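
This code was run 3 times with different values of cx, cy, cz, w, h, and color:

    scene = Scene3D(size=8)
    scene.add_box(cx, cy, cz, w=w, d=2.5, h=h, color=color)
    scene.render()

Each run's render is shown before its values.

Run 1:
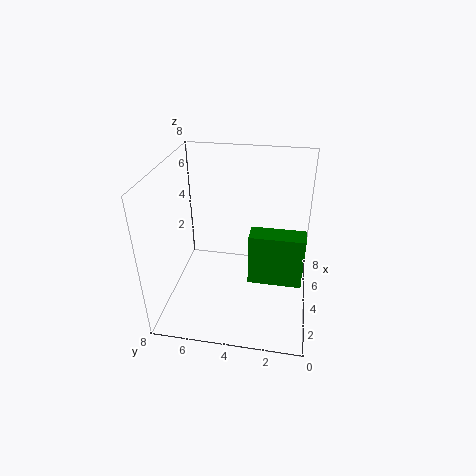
cx = 1; cy = 0.5; cz = 3.5; w = 1; h = 2.5; color = 'green'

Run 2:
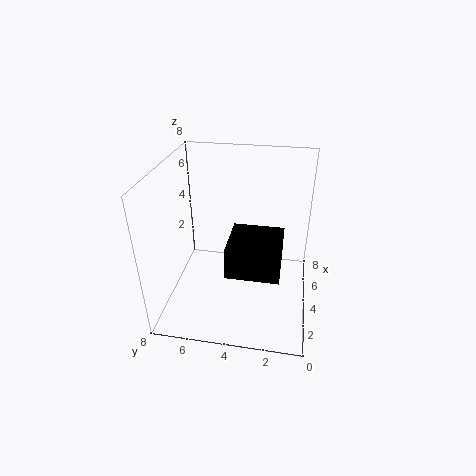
cx = 0.5; cy = 1.5; cz = 4; w = 2.5; h = 1.5; color = 'black'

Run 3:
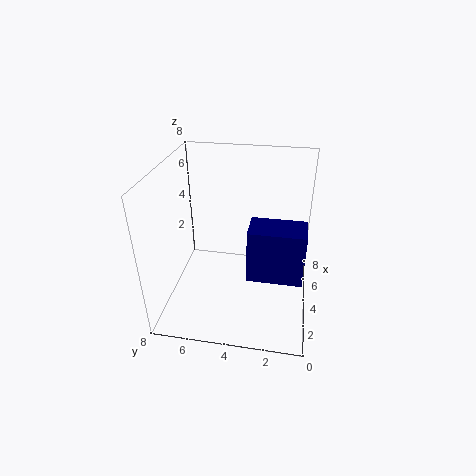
cx = 0.5; cy = 0.5; cz = 4; w = 1.5; h = 2.5; color = 'navy'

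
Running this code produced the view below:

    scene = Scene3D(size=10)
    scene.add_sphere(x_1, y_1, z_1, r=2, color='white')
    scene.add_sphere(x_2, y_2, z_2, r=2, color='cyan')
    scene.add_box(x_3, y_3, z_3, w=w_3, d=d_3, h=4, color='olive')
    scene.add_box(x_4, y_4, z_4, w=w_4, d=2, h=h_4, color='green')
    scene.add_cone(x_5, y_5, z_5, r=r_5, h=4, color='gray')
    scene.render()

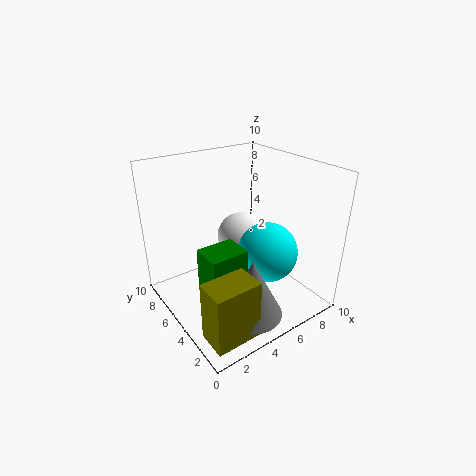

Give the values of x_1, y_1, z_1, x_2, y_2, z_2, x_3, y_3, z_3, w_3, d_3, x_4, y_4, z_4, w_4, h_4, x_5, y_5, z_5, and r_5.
x_1 = 7.5
y_1 = 8
z_1 = 3
x_2 = 6
y_2 = 3
z_2 = 4.5
x_3 = 0.5
y_3 = 0.5
z_3 = 0.5
w_3 = 3
d_3 = 2
x_4 = 1.5
y_4 = 2.5
z_4 = 2
w_4 = 2.5
h_4 = 3.5
x_5 = 4
y_5 = 2
z_5 = 1
r_5 = 2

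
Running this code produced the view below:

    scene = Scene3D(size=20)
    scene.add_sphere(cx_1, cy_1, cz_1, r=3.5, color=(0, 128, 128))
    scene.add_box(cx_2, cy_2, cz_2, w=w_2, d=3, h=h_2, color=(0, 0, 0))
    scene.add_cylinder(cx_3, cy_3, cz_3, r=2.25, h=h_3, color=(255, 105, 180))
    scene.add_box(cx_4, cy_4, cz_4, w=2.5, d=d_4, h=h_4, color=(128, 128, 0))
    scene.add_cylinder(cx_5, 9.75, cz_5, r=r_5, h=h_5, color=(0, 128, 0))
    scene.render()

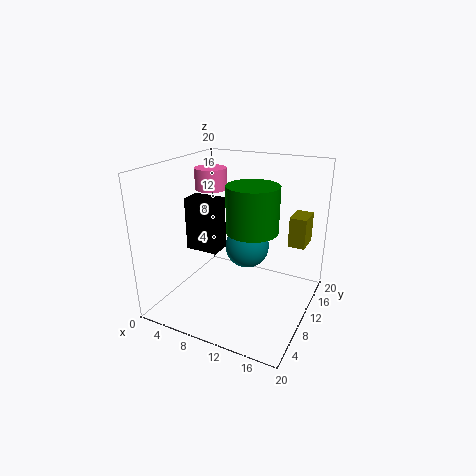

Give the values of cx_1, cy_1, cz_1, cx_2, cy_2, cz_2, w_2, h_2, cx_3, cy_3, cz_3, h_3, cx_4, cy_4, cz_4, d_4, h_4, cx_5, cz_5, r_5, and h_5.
cx_1 = 8.5
cy_1 = 16.25
cz_1 = 5.75
cx_2 = 2.75
cy_2 = 8
cz_2 = 7.75
w_2 = 4.75
h_2 = 7.5
cx_3 = 5
cy_3 = 11.5
cz_3 = 16
h_3 = 3
cx_4 = 15.5
cy_4 = 15.5
cz_4 = 7.5
d_4 = 4
h_4 = 4.5
cx_5 = 12.25
cz_5 = 11.5
r_5 = 3.5
h_5 = 6.25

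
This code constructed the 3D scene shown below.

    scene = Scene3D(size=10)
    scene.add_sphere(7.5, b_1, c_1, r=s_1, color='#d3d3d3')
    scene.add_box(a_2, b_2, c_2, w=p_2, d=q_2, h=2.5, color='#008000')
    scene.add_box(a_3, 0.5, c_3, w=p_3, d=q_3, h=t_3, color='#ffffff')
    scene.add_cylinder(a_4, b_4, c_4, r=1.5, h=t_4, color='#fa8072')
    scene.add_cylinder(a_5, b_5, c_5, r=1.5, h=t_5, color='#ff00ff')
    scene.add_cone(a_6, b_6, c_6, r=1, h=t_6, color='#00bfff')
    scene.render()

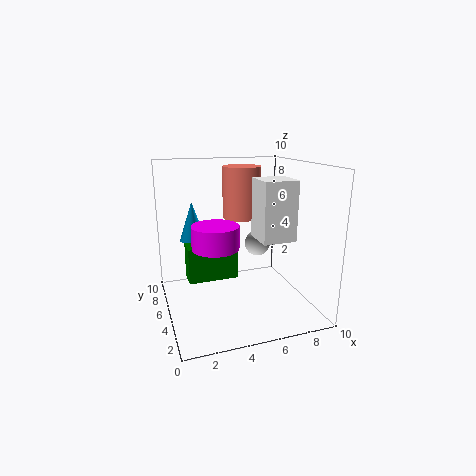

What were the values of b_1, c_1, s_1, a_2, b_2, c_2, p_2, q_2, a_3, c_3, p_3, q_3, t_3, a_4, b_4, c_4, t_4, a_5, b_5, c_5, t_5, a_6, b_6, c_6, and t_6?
b_1 = 7.5, c_1 = 3.5, s_1 = 1, a_2 = 1.5, b_2 = 5, c_2 = 2, p_2 = 3.5, q_2 = 1.5, a_3 = 5, c_3 = 6, p_3 = 2, q_3 = 2, t_3 = 3.5, a_4 = 6.5, b_4 = 8.5, c_4 = 5.5, t_4 = 4, a_5 = 3, b_5 = 3.5, c_5 = 5, t_5 = 1.5, a_6 = 2.5, b_6 = 8.5, c_6 = 4, t_6 = 3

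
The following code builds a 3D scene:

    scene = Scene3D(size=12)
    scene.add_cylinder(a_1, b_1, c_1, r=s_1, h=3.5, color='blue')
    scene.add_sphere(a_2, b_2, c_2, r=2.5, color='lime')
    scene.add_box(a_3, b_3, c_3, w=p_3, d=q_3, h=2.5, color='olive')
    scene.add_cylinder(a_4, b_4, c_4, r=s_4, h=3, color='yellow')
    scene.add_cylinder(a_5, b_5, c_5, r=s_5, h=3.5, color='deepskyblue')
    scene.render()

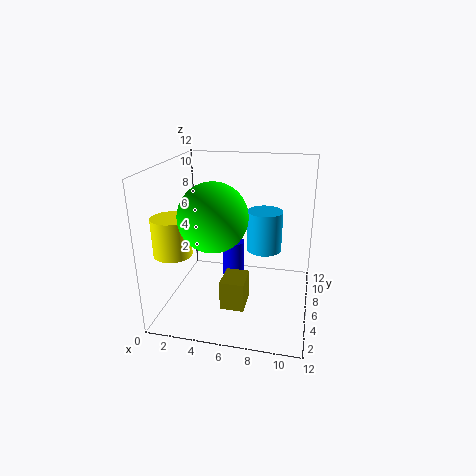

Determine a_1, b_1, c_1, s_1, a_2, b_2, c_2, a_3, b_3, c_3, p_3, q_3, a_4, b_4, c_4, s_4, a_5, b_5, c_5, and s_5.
a_1 = 5; b_1 = 8.5; c_1 = 1; s_1 = 1; a_2 = 5; b_2 = 2.5; c_2 = 9; a_3 = 5; b_3 = 3.5; c_3 = 0.5; p_3 = 2; q_3 = 2.5; a_4 = 1.5; b_4 = 3; c_4 = 5.5; s_4 = 1.5; a_5 = 8; b_5 = 7.5; c_5 = 4.5; s_5 = 1.5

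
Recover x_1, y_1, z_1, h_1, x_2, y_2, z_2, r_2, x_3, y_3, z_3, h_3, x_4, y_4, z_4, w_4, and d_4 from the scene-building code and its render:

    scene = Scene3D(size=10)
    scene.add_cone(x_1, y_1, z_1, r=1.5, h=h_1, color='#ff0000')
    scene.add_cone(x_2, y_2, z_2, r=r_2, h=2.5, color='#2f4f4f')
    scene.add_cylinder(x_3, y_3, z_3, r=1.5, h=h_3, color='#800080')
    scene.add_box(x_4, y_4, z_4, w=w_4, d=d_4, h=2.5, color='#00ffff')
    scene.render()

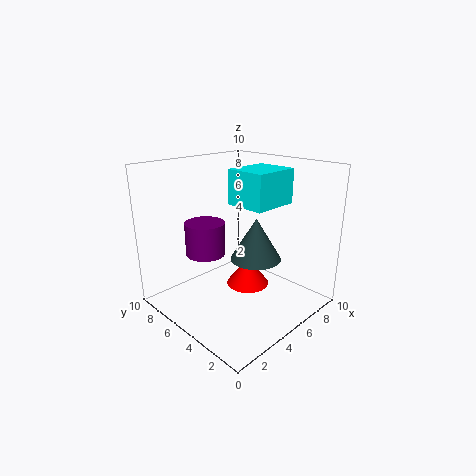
x_1 = 5.5, y_1 = 4.5, z_1 = 1.5, h_1 = 2, x_2 = 3.5, y_2 = 2, z_2 = 5, r_2 = 1.5, x_3 = 4.5, y_3 = 8, z_3 = 3, h_3 = 2.5, x_4 = 5.5, y_4 = 3.5, z_4 = 7, w_4 = 3.5, d_4 = 3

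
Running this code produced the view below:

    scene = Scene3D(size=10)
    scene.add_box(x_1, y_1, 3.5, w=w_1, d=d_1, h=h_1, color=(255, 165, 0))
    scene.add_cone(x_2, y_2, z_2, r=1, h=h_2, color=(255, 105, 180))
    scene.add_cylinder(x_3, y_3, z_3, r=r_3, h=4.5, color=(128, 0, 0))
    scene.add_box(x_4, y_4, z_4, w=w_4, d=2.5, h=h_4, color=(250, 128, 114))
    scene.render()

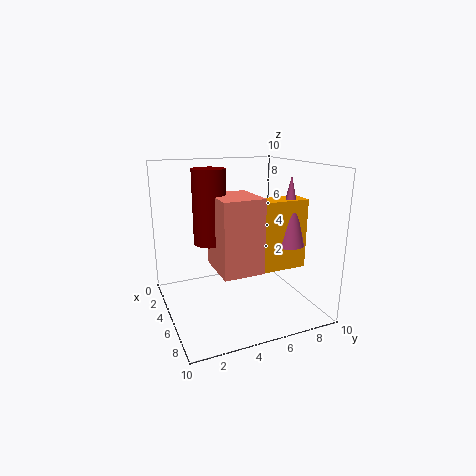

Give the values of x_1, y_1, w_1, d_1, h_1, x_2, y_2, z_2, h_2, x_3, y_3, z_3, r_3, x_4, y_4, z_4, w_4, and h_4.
x_1 = 6.5
y_1 = 5.5
w_1 = 1.5
d_1 = 3
h_1 = 4.5
x_2 = 7.5
y_2 = 7.5
z_2 = 5
h_2 = 4.5
x_3 = 6.5
y_3 = 2.5
z_3 = 5.5
r_3 = 1
x_4 = 6
y_4 = 2.5
z_4 = 4
w_4 = 3
h_4 = 4.5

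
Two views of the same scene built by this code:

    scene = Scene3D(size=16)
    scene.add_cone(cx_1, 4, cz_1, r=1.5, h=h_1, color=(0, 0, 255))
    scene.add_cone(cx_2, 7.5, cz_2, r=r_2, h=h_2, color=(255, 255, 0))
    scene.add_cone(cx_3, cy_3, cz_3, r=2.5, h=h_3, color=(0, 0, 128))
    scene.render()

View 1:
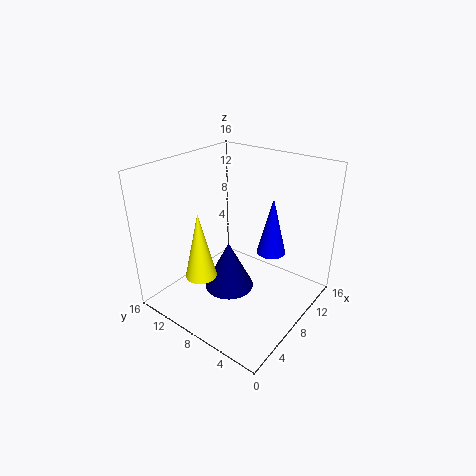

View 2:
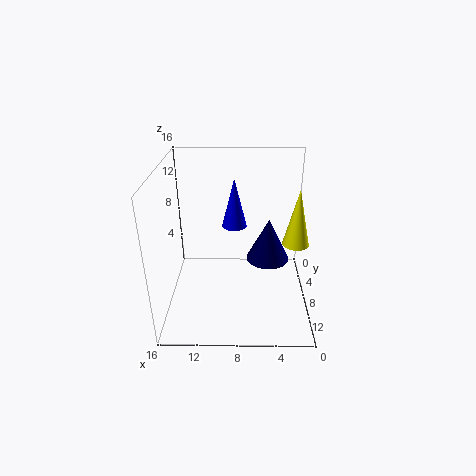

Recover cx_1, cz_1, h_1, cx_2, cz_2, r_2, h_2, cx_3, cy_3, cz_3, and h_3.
cx_1 = 8.5
cz_1 = 7.5
h_1 = 6
cx_2 = 1.5
cz_2 = 7
r_2 = 1.5
h_2 = 6.5
cx_3 = 4.5
cy_3 = 6.5
cz_3 = 4.5
h_3 = 5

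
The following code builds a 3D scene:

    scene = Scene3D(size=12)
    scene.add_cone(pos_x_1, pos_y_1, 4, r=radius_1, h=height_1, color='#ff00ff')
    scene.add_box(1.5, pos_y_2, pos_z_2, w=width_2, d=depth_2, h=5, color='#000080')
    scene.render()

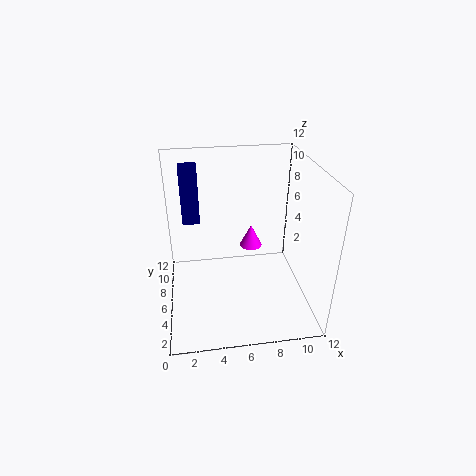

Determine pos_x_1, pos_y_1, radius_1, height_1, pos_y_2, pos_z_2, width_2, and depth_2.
pos_x_1 = 7.5, pos_y_1 = 8, radius_1 = 1, height_1 = 2, pos_y_2 = 8, pos_z_2 = 6.5, width_2 = 1.5, depth_2 = 1.5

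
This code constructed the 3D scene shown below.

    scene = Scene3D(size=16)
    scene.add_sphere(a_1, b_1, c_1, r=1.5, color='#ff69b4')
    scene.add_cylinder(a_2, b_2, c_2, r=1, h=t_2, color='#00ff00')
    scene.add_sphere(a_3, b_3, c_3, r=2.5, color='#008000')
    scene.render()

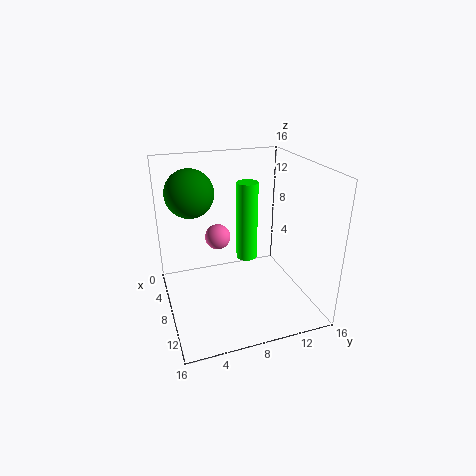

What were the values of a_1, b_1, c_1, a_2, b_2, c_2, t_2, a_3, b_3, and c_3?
a_1 = 5; b_1 = 6.5; c_1 = 7; a_2 = 12; b_2 = 7.5; c_2 = 8; t_2 = 7.5; a_3 = 7.5; b_3 = 3; c_3 = 13.5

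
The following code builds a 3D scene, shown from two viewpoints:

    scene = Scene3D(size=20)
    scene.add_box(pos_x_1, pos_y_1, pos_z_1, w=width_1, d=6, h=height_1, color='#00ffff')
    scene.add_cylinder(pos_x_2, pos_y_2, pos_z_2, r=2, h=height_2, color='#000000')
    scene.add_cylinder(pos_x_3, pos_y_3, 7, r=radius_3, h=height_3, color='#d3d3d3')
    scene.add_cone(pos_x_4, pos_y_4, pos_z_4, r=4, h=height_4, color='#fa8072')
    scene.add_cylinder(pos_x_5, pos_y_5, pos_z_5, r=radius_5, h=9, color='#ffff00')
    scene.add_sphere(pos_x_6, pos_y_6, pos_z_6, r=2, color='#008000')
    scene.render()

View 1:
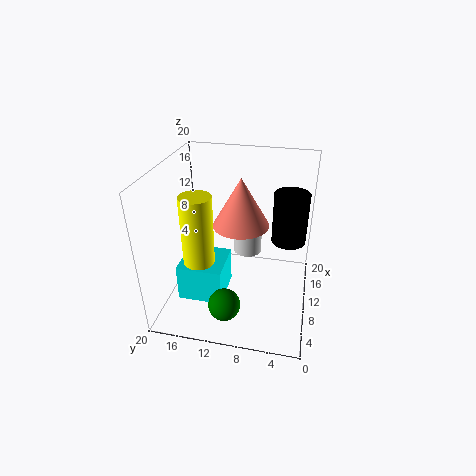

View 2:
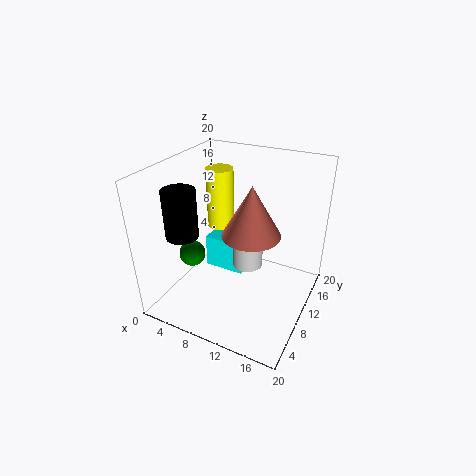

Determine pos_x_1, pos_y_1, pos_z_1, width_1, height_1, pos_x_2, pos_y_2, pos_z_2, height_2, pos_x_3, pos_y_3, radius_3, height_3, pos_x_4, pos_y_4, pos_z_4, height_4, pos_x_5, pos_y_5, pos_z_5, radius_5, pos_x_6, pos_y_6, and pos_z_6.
pos_x_1 = 4
pos_y_1 = 11
pos_z_1 = 3
width_1 = 6
height_1 = 5
pos_x_2 = 6
pos_y_2 = 3
pos_z_2 = 13
height_2 = 6
pos_x_3 = 12
pos_y_3 = 9
radius_3 = 2
height_3 = 5
pos_x_4 = 12
pos_y_4 = 10
pos_z_4 = 11
height_4 = 7
pos_x_5 = 5
pos_y_5 = 14
pos_z_5 = 9
radius_5 = 2
pos_x_6 = 2
pos_y_6 = 10
pos_z_6 = 5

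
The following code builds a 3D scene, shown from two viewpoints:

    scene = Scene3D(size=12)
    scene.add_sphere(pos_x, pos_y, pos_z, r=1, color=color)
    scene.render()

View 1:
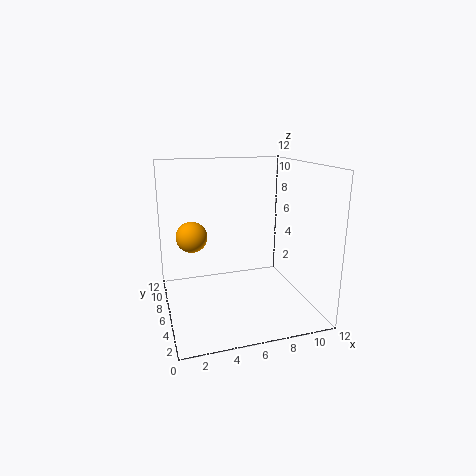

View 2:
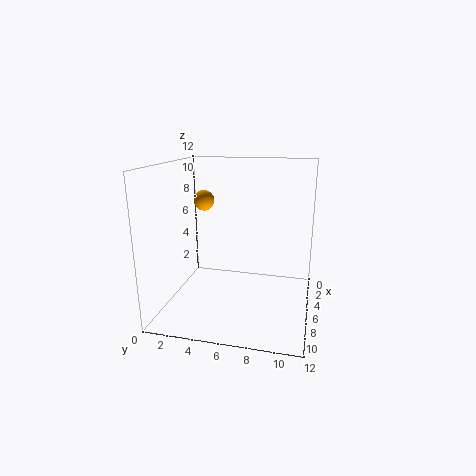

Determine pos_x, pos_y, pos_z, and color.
pos_x = 1.5; pos_y = 1.5; pos_z = 8; color = 'orange'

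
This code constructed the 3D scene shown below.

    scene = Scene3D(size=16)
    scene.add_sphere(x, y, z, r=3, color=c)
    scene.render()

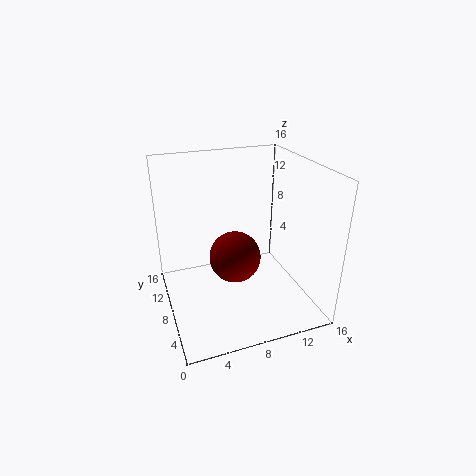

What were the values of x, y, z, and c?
x = 8, y = 9, z = 5, c = 'maroon'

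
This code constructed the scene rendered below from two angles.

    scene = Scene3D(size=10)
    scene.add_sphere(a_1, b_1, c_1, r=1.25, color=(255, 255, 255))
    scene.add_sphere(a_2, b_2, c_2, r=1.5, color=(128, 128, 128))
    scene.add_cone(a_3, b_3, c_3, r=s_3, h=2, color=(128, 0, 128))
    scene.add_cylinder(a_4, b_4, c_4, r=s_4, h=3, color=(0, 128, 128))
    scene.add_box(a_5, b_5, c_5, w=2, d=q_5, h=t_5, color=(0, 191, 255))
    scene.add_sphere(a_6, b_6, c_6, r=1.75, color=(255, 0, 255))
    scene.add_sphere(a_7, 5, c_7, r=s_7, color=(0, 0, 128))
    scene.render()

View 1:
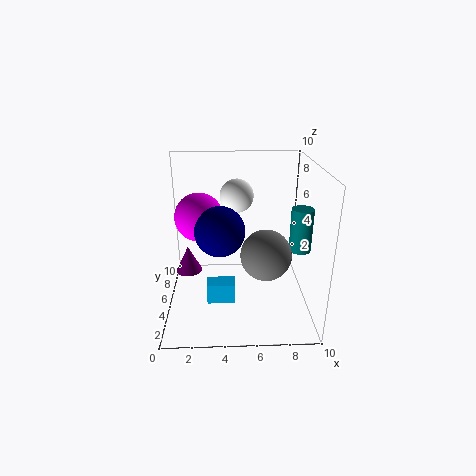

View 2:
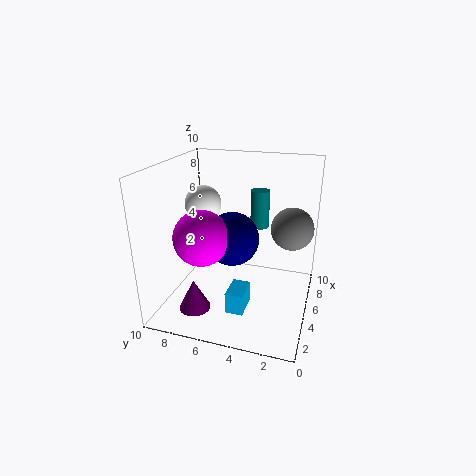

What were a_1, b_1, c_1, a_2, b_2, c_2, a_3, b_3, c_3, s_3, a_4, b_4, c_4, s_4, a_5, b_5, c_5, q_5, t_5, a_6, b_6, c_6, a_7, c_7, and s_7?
a_1 = 5
b_1 = 7.5
c_1 = 7.25
a_2 = 6.5
b_2 = 1.5
c_2 = 5.5
a_3 = 1.25
b_3 = 6.75
c_3 = 1.5
s_3 = 1
a_4 = 9.25
b_4 = 4.5
c_4 = 4.25
s_4 = 0.75
a_5 = 2.75
b_5 = 4
c_5 = 0.25
q_5 = 1.25
t_5 = 1.5
a_6 = 2.25
b_6 = 6.5
c_6 = 6
a_7 = 3.75
c_7 = 5.5
s_7 = 1.75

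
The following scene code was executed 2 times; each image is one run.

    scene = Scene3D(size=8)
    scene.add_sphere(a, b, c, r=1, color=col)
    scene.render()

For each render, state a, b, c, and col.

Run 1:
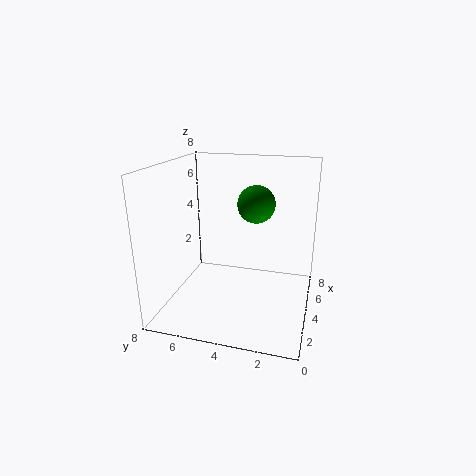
a = 4, b = 3, c = 6, col = 'green'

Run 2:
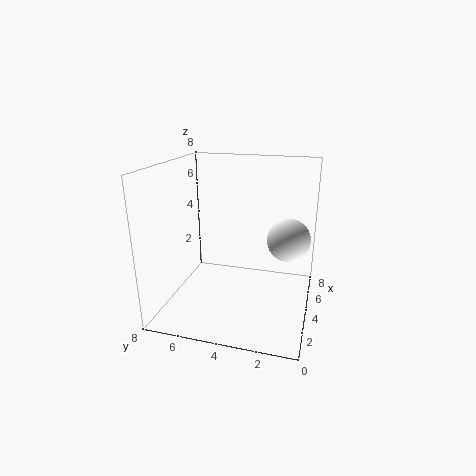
a = 2, b = 1, c = 5, col = 'white'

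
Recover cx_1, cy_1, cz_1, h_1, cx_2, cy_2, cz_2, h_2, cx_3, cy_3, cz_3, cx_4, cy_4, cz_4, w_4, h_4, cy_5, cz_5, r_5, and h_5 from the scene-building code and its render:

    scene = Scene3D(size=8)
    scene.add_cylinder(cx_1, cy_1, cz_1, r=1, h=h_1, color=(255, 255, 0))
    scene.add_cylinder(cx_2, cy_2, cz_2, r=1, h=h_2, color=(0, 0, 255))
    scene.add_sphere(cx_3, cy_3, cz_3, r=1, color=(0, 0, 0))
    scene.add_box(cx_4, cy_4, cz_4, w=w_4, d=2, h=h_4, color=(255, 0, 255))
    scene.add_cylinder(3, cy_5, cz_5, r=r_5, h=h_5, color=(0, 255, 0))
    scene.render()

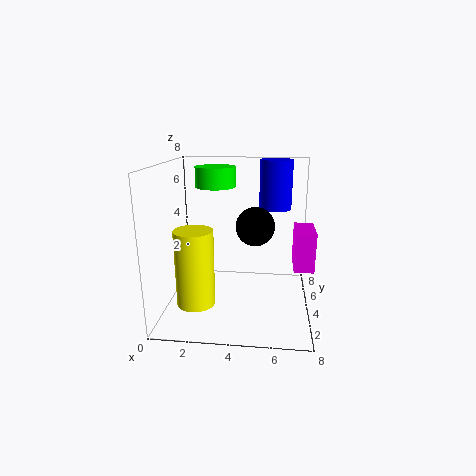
cx_1 = 2
cy_1 = 2
cz_1 = 1
h_1 = 4
cx_2 = 6
cy_2 = 7
cz_2 = 5
h_2 = 3
cx_3 = 5
cy_3 = 3
cz_3 = 5
cx_4 = 7
cy_4 = 2
cz_4 = 3
w_4 = 1
h_4 = 2
cy_5 = 3
cz_5 = 7
r_5 = 1
h_5 = 1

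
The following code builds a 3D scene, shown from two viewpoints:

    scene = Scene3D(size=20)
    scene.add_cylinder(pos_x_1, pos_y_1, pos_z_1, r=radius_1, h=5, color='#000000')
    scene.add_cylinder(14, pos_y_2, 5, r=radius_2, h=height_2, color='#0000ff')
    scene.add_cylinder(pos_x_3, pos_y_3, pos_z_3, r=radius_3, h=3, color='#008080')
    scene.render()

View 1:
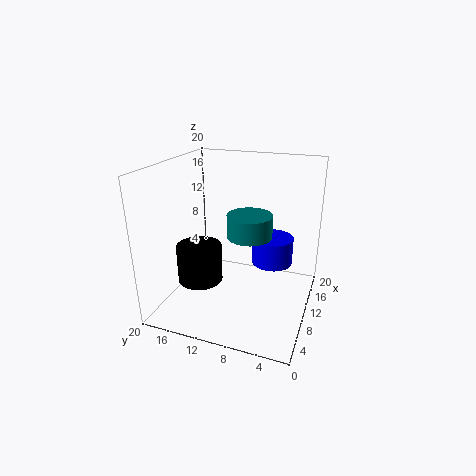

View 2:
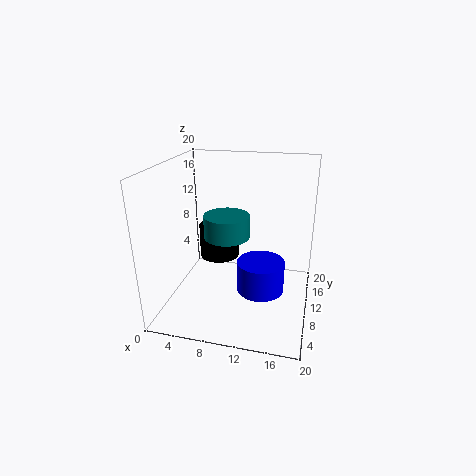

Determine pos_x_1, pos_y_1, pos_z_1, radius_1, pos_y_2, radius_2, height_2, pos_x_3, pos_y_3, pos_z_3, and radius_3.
pos_x_1 = 6, pos_y_1 = 14, pos_z_1 = 5, radius_1 = 3, pos_y_2 = 6, radius_2 = 3, height_2 = 4, pos_x_3 = 9, pos_y_3 = 8, pos_z_3 = 11, radius_3 = 3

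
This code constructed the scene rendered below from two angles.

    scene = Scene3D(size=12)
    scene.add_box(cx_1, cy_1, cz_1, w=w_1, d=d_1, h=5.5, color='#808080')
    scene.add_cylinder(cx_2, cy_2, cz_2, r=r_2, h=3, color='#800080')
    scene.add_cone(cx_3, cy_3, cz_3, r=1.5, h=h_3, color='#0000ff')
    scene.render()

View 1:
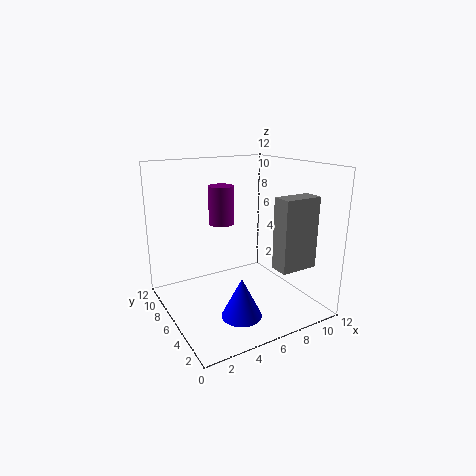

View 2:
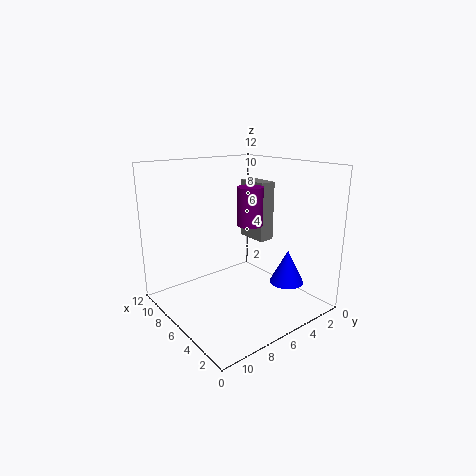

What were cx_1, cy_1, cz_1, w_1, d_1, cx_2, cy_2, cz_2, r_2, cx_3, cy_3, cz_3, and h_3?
cx_1 = 7
cy_1 = 1
cz_1 = 4.5
w_1 = 3
d_1 = 1.5
cx_2 = 4.5
cy_2 = 6
cz_2 = 7.5
r_2 = 1
cx_3 = 4
cy_3 = 2
cz_3 = 1.5
h_3 = 3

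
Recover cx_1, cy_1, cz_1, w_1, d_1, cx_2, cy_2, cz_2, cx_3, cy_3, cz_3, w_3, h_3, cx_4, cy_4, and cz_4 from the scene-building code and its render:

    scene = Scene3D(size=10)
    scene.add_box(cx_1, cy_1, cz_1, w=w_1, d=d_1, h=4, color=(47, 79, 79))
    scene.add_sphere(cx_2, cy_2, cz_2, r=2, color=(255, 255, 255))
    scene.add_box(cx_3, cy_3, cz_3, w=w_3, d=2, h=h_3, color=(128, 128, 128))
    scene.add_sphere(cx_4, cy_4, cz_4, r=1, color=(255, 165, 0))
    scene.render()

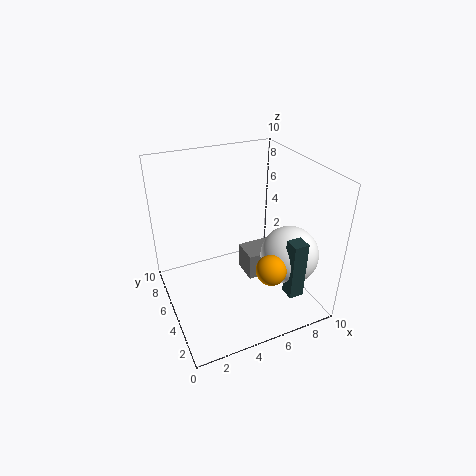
cx_1 = 7, cy_1 = 1, cz_1 = 2, w_1 = 1, d_1 = 1, cx_2 = 8, cy_2 = 3, cz_2 = 4, cx_3 = 6, cy_3 = 5, cz_3 = 1, w_3 = 3, h_3 = 2, cx_4 = 6, cy_4 = 2, cz_4 = 4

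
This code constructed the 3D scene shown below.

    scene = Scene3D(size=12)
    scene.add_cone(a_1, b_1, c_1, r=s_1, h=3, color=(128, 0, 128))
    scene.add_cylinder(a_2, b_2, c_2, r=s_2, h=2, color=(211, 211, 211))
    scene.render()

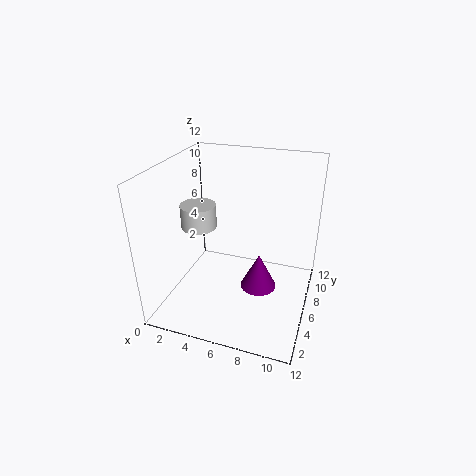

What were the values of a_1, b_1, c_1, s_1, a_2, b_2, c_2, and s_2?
a_1 = 8, b_1 = 5.5, c_1 = 2, s_1 = 1.5, a_2 = 2.5, b_2 = 6, c_2 = 6.5, s_2 = 1.5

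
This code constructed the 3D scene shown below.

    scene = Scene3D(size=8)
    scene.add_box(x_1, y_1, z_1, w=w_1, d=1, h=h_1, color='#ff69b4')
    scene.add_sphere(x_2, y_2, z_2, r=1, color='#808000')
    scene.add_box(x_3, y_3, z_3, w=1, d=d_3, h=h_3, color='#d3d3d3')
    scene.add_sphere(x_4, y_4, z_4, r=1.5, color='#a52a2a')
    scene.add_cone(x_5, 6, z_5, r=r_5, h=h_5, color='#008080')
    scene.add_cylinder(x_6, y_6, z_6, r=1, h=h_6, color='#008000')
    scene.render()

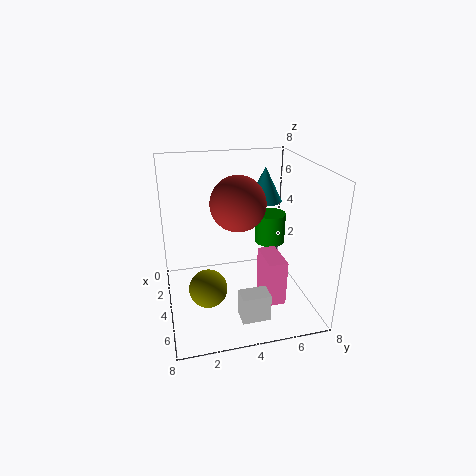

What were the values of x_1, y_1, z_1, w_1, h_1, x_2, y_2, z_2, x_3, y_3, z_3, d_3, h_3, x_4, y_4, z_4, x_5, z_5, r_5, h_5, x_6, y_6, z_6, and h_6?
x_1 = 4.5, y_1 = 5, z_1 = 1, w_1 = 2, h_1 = 2.5, x_2 = 5.5, y_2 = 2, z_2 = 2, x_3 = 6, y_3 = 3.5, z_3 = 0.5, d_3 = 1.5, h_3 = 1.5, x_4 = 4, y_4 = 4, z_4 = 6, x_5 = 2.5, z_5 = 5.5, r_5 = 1, h_5 = 2, x_6 = 1, y_6 = 7, z_6 = 2, h_6 = 2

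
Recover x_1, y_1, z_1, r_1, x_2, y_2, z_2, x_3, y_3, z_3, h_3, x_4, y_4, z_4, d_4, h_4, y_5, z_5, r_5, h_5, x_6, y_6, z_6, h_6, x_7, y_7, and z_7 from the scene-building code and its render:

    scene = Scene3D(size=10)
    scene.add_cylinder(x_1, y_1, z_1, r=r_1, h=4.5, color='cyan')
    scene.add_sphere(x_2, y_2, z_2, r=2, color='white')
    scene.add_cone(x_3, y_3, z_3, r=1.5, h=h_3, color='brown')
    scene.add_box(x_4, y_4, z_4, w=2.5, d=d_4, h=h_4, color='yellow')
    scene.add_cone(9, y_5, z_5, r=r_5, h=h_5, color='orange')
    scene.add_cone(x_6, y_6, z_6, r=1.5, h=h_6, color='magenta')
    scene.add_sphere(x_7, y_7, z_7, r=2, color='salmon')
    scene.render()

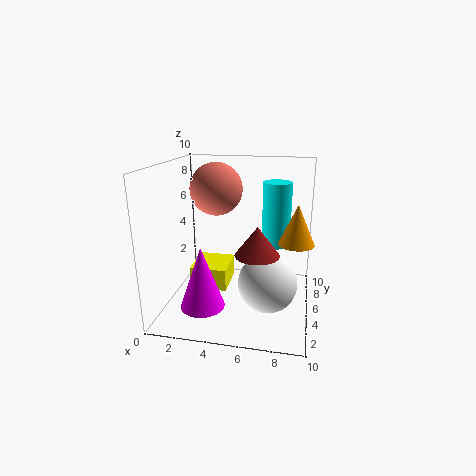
x_1 = 7.5, y_1 = 6.25, z_1 = 4.25, r_1 = 1, x_2 = 7.25, y_2 = 4, z_2 = 2.25, x_3 = 6.5, y_3 = 4, z_3 = 4.25, h_3 = 2, x_4 = 2, y_4 = 3.25, z_4 = 1.75, d_4 = 2.75, h_4 = 1.5, y_5 = 1.5, z_5 = 6.25, r_5 = 1, h_5 = 2.25, x_6 = 3, y_6 = 2.75, z_6 = 0.75, h_6 = 4.25, x_7 = 2.75, y_7 = 7.75, z_7 = 7.75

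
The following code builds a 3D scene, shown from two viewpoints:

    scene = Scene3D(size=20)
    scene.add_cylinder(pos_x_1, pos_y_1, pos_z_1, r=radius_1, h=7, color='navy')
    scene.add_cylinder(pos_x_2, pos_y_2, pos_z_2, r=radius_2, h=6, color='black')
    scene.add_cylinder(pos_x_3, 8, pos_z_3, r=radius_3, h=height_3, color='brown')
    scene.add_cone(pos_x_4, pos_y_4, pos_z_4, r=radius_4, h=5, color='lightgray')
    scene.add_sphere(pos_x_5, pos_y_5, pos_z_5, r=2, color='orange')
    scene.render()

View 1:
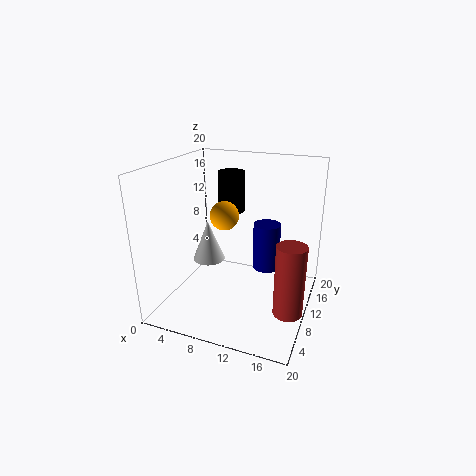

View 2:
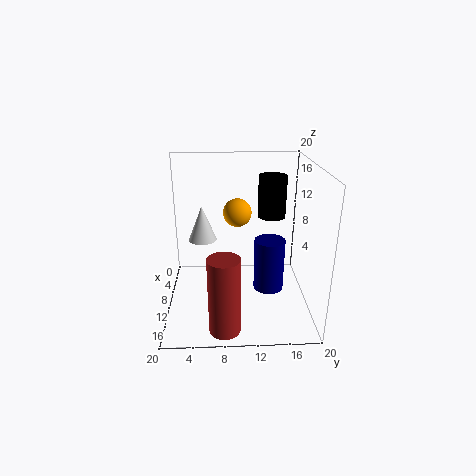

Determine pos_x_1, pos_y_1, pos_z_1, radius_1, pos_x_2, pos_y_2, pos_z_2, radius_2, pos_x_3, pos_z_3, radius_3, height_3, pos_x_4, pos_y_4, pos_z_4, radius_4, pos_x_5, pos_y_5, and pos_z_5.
pos_x_1 = 13
pos_y_1 = 14
pos_z_1 = 4
radius_1 = 2
pos_x_2 = 7
pos_y_2 = 15
pos_z_2 = 12
radius_2 = 2
pos_x_3 = 18
pos_z_3 = 1
radius_3 = 2
height_3 = 10
pos_x_4 = 8
pos_y_4 = 5
pos_z_4 = 9
radius_4 = 2
pos_x_5 = 8
pos_y_5 = 10
pos_z_5 = 13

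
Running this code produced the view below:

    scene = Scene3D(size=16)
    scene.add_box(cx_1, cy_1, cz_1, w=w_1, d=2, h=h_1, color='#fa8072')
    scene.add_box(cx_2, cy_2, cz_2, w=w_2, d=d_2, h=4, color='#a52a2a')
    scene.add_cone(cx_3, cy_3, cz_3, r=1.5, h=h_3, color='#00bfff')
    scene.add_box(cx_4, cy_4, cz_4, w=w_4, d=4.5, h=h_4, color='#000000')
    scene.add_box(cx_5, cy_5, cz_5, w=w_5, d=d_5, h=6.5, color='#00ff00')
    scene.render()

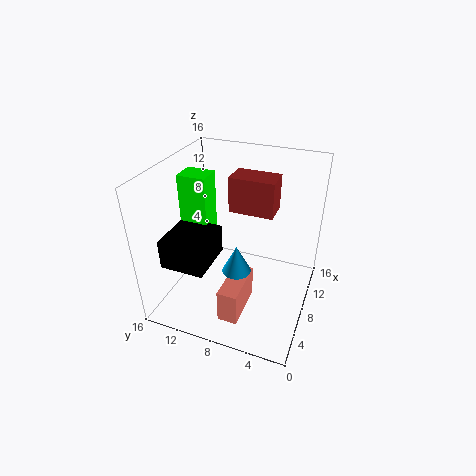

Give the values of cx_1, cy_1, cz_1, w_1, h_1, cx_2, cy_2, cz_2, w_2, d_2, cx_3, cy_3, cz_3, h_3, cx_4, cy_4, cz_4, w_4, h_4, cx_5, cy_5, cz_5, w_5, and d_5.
cx_1 = 1; cy_1 = 5.5; cz_1 = 2.5; w_1 = 5; h_1 = 3.5; cx_2 = 9; cy_2 = 4.5; cz_2 = 10.5; w_2 = 3; d_2 = 5; cx_3 = 5; cy_3 = 7; cz_3 = 6; h_3 = 3; cx_4 = 1; cy_4 = 9; cz_4 = 7.5; w_4 = 5; h_4 = 3; cx_5 = 5.5; cy_5 = 10.5; cz_5 = 9; w_5 = 2.5; d_5 = 3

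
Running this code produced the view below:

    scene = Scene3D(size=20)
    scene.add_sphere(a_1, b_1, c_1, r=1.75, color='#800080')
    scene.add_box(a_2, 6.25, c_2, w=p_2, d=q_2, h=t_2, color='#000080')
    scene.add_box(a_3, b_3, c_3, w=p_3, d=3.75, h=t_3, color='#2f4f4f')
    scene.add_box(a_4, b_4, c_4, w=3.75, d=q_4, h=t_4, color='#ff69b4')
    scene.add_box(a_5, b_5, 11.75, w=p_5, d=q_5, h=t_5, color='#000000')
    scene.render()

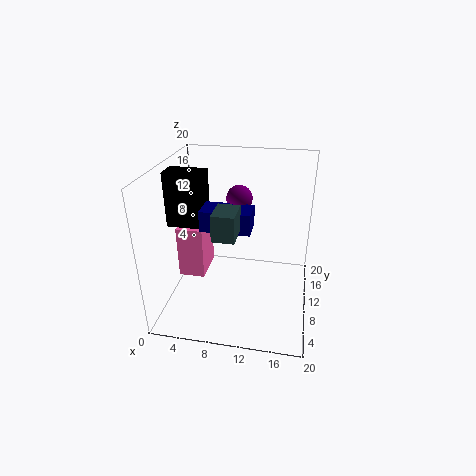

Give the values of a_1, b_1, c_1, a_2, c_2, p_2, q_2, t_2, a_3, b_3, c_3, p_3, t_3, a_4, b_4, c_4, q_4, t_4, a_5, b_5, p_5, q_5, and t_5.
a_1 = 10
b_1 = 11
c_1 = 15.5
a_2 = 5.75
c_2 = 12.5
p_2 = 6.5
q_2 = 3.5
t_2 = 2.75
a_3 = 8.25
b_3 = 2.75
c_3 = 13.25
p_3 = 2.75
t_3 = 3.25
a_4 = 1.5
b_4 = 8.5
c_4 = 3.75
q_4 = 5.5
t_4 = 7.5
a_5 = 0.5
b_5 = 8.25
p_5 = 5.25
q_5 = 3
t_5 = 7.5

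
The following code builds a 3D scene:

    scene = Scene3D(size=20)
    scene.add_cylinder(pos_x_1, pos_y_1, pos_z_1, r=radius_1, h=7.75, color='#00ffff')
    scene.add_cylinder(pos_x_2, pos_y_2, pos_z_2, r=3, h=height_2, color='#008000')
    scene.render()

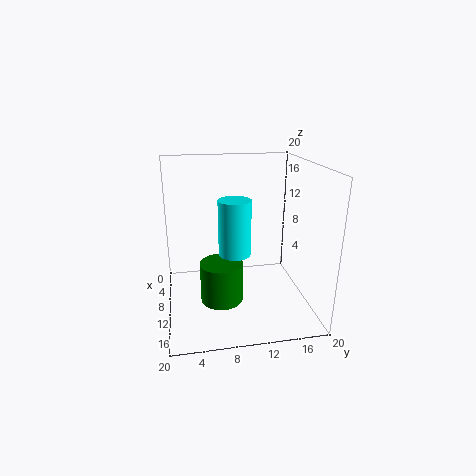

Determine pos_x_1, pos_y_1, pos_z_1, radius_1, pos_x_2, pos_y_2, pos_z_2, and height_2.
pos_x_1 = 10.25
pos_y_1 = 9.5
pos_z_1 = 7.75
radius_1 = 2.25
pos_x_2 = 10.75
pos_y_2 = 7.5
pos_z_2 = 1
height_2 = 5.75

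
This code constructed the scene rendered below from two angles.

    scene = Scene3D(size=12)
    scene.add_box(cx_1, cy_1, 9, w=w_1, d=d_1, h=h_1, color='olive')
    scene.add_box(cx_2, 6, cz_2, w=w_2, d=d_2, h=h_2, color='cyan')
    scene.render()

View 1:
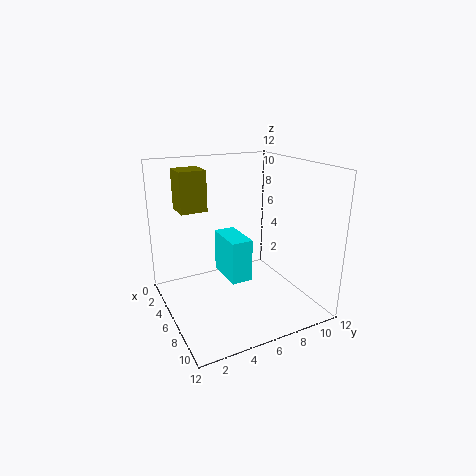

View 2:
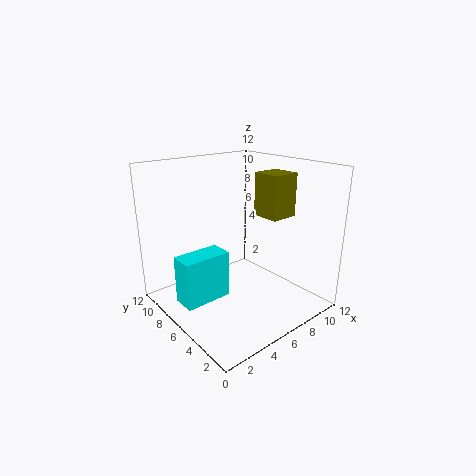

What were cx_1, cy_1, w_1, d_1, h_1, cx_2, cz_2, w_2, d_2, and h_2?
cx_1 = 5; cy_1 = 1; w_1 = 2; d_1 = 2; h_1 = 3; cx_2 = 1; cz_2 = 1; w_2 = 4; d_2 = 2; h_2 = 4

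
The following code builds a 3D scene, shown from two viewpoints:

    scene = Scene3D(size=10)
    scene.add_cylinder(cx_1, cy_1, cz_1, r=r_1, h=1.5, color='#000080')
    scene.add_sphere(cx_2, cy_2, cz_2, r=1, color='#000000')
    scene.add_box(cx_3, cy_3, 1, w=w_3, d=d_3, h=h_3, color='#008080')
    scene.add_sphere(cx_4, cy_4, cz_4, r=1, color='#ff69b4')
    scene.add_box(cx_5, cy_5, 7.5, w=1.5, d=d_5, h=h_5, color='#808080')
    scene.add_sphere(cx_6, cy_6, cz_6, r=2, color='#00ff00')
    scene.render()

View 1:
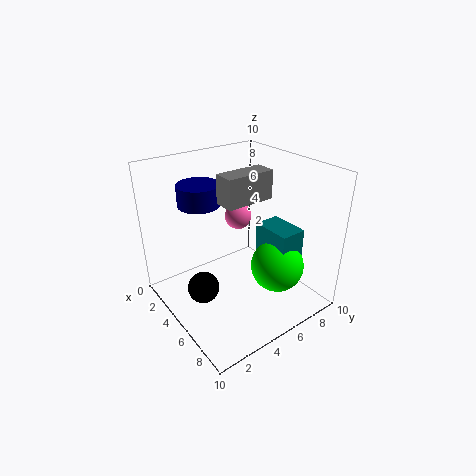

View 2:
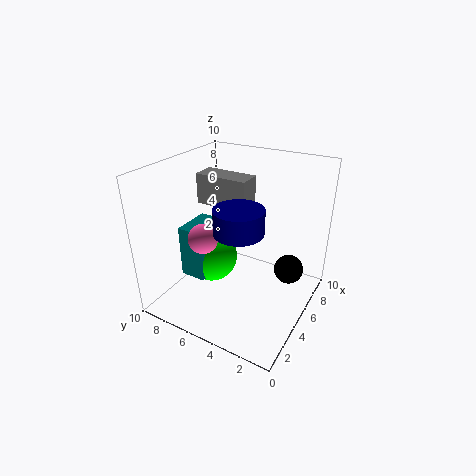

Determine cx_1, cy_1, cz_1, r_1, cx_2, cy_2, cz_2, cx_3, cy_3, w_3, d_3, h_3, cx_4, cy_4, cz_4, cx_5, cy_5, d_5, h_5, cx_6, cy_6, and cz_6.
cx_1 = 2.5; cy_1 = 3.5; cz_1 = 7; r_1 = 1.5; cx_2 = 6; cy_2 = 1.5; cz_2 = 3; cx_3 = 4; cy_3 = 7.5; w_3 = 3; d_3 = 2; h_3 = 4; cx_4 = 3; cy_4 = 6.5; cz_4 = 5.5; cx_5 = 4; cy_5 = 4; d_5 = 3.5; h_5 = 2; cx_6 = 6; cy_6 = 8; cz_6 = 2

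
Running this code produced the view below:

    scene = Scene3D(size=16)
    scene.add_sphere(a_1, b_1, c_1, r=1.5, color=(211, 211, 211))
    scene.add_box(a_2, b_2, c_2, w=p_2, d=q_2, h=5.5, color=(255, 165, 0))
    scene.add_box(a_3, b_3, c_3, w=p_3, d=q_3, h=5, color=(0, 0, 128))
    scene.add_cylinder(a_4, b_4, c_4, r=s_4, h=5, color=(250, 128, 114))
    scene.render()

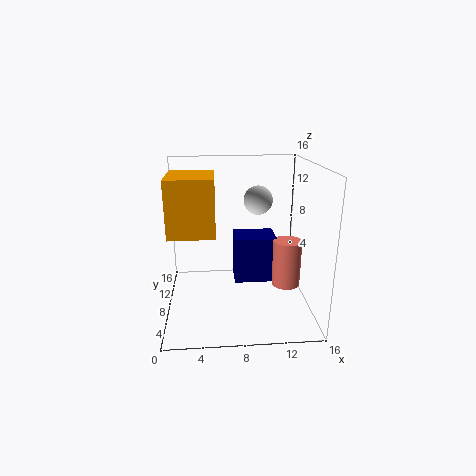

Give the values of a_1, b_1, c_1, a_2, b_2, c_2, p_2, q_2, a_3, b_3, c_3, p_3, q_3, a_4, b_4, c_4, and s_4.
a_1 = 10, b_1 = 7, c_1 = 12.5, a_2 = 1, b_2 = 2.5, c_2 = 10, p_2 = 4.5, q_2 = 5.5, a_3 = 7.5, b_3 = 6, c_3 = 3.5, p_3 = 4.5, q_3 = 3.5, a_4 = 13, b_4 = 5.5, c_4 = 3.5, s_4 = 1.5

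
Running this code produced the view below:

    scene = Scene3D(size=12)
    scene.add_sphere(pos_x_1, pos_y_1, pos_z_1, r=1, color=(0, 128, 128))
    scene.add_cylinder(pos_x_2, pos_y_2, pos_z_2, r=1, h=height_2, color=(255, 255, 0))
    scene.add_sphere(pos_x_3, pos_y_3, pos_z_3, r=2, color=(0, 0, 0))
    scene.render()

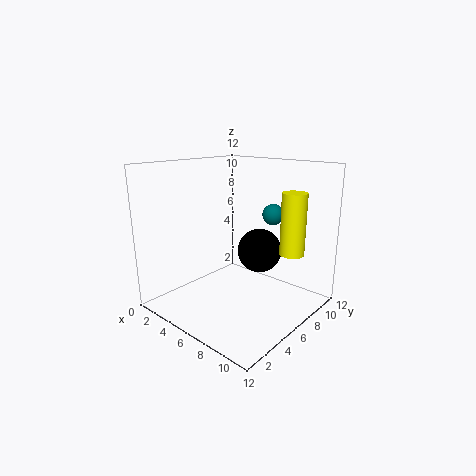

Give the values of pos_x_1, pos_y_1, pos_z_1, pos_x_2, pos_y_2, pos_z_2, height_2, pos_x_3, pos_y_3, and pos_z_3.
pos_x_1 = 6
pos_y_1 = 11
pos_z_1 = 7
pos_x_2 = 10
pos_y_2 = 8
pos_z_2 = 5
height_2 = 5
pos_x_3 = 6
pos_y_3 = 9
pos_z_3 = 4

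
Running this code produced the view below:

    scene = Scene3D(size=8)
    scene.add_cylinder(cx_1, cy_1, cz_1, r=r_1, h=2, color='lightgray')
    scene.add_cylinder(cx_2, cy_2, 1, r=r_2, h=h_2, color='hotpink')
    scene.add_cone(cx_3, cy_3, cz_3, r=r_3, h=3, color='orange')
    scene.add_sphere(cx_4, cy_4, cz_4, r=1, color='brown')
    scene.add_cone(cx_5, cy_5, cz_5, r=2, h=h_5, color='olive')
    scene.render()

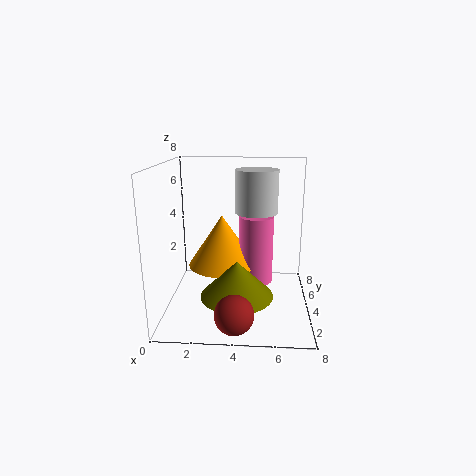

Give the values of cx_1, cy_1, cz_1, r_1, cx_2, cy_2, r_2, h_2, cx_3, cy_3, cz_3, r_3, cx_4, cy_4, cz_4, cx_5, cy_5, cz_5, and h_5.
cx_1 = 5
cy_1 = 2
cz_1 = 6
r_1 = 1
cx_2 = 5
cy_2 = 5
r_2 = 1
h_2 = 4
cx_3 = 3
cy_3 = 5
cz_3 = 2
r_3 = 2
cx_4 = 4
cy_4 = 1
cz_4 = 1
cx_5 = 4
cy_5 = 3
cz_5 = 1
h_5 = 2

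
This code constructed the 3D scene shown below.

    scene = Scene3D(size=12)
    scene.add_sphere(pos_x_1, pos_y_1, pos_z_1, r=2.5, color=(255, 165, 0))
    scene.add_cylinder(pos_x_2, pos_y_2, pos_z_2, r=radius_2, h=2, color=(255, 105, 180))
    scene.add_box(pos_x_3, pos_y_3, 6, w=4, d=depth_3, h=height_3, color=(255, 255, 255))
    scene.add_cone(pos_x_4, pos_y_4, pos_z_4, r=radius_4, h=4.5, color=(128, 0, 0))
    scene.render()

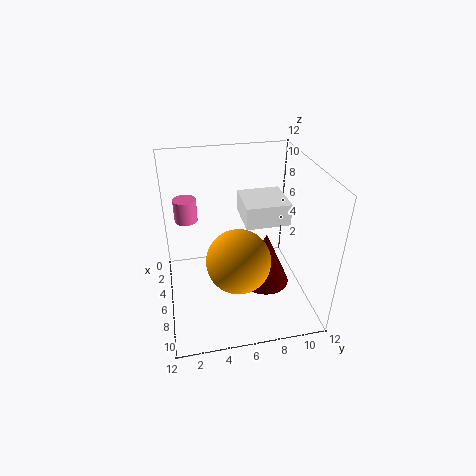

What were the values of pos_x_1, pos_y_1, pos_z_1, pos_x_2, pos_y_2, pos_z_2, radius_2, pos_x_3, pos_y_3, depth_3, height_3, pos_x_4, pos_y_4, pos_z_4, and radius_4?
pos_x_1 = 8.5, pos_y_1 = 5.5, pos_z_1 = 5.5, pos_x_2 = 3, pos_y_2 = 2, pos_z_2 = 6.5, radius_2 = 1, pos_x_3 = 1, pos_y_3 = 7, depth_3 = 4, height_3 = 2, pos_x_4 = 7.5, pos_y_4 = 8, pos_z_4 = 2.5, radius_4 = 2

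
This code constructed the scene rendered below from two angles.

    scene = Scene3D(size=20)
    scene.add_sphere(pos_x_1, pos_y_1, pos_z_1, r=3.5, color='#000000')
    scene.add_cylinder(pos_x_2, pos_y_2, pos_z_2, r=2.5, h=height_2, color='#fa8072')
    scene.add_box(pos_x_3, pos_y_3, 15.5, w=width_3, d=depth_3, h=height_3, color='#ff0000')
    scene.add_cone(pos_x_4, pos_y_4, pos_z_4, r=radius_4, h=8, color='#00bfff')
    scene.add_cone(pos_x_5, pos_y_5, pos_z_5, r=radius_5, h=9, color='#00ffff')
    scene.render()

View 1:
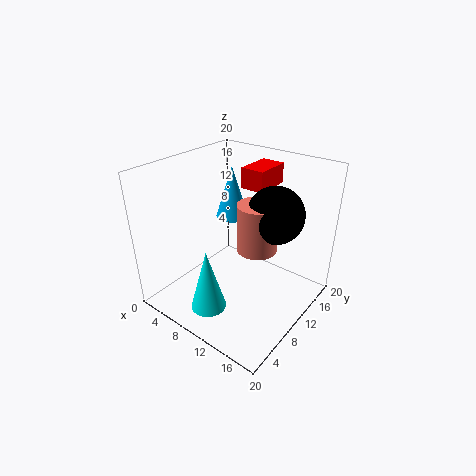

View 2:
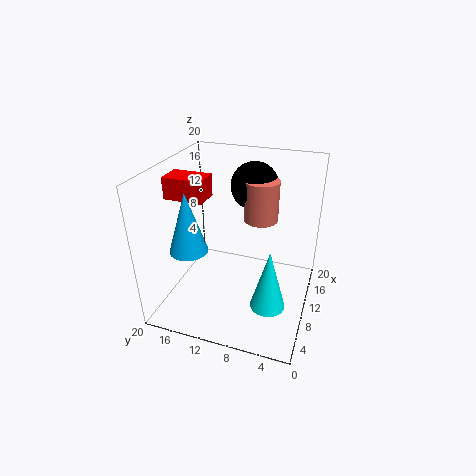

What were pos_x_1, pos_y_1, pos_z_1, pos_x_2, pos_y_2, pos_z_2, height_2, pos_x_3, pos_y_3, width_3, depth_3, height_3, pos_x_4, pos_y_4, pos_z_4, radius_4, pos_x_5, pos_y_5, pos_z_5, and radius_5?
pos_x_1 = 16, pos_y_1 = 9.5, pos_z_1 = 15.5, pos_x_2 = 14.5, pos_y_2 = 8, pos_z_2 = 11, height_2 = 6, pos_x_3 = 7.5, pos_y_3 = 14, width_3 = 3.5, depth_3 = 5.5, height_3 = 3, pos_x_4 = 5, pos_y_4 = 15, pos_z_4 = 10, radius_4 = 2.5, pos_x_5 = 8.5, pos_y_5 = 5, pos_z_5 = 0.5, radius_5 = 2.5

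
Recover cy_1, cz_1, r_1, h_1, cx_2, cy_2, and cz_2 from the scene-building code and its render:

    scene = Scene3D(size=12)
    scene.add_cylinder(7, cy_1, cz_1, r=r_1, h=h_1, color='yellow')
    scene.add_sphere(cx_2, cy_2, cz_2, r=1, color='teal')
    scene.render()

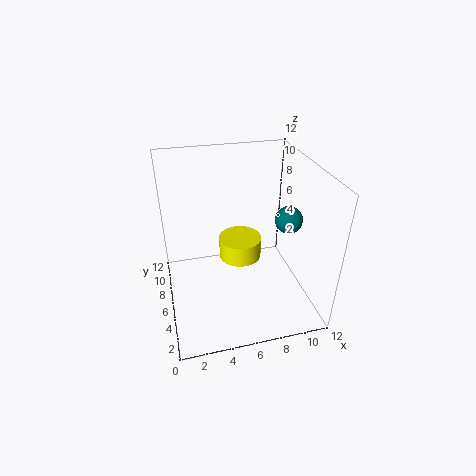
cy_1 = 9
cz_1 = 2
r_1 = 2
h_1 = 2
cx_2 = 9
cy_2 = 3
cz_2 = 9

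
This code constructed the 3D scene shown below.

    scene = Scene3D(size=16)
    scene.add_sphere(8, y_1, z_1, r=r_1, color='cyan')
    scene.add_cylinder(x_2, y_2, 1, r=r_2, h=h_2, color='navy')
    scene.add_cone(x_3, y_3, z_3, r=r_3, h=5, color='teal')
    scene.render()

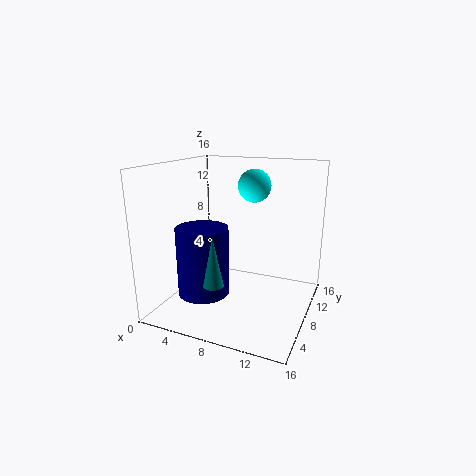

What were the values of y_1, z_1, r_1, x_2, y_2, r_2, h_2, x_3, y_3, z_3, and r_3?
y_1 = 13, z_1 = 13, r_1 = 2, x_2 = 4, y_2 = 7, r_2 = 3, h_2 = 8, x_3 = 8, y_3 = 2, z_3 = 5, r_3 = 1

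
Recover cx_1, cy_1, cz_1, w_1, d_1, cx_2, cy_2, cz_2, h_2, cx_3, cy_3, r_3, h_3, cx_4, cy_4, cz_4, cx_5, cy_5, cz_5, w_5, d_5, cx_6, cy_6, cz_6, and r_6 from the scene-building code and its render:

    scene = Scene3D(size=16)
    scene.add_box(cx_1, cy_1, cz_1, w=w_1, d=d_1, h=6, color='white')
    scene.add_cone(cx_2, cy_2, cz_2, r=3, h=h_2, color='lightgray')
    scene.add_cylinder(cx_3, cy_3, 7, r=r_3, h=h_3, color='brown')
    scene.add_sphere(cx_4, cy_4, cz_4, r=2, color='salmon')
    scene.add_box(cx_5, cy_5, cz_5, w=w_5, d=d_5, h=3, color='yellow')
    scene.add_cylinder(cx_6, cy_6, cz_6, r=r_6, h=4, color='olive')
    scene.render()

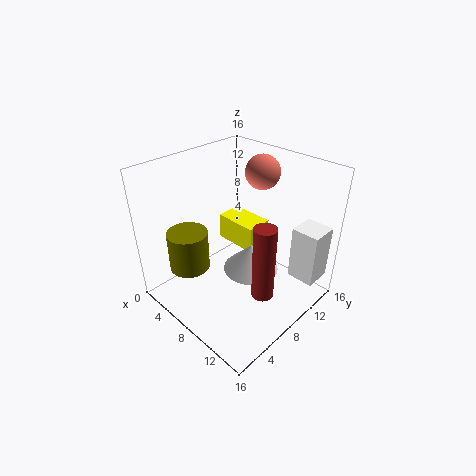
cx_1 = 13; cy_1 = 11; cz_1 = 4; w_1 = 3; d_1 = 3; cx_2 = 10; cy_2 = 8; cz_2 = 5; h_2 = 3; cx_3 = 15; cy_3 = 4; r_3 = 1; h_3 = 7; cx_4 = 7; cy_4 = 13; cz_4 = 14; cx_5 = 4; cy_5 = 9; cz_5 = 6; w_5 = 5; d_5 = 3; cx_6 = 7; cy_6 = 2; cz_6 = 7; r_6 = 2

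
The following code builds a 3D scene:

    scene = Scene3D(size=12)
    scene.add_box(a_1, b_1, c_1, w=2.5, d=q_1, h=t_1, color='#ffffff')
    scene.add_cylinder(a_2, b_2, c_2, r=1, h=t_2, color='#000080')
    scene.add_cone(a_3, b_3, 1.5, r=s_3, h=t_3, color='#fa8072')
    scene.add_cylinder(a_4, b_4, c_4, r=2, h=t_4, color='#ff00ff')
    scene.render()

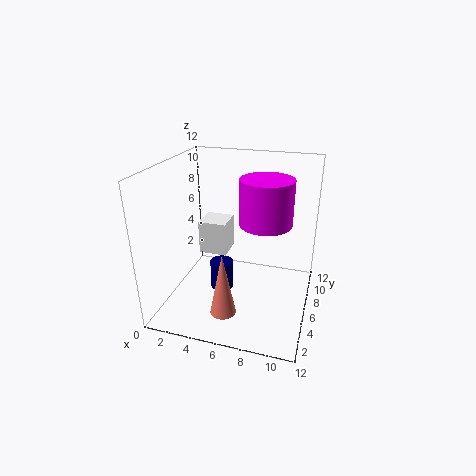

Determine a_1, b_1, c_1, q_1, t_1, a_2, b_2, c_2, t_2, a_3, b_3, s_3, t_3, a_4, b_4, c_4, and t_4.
a_1 = 2, b_1 = 7, c_1 = 3.5, q_1 = 2.5, t_1 = 3, a_2 = 4.5, b_2 = 6, c_2 = 1, t_2 = 2.5, a_3 = 6, b_3 = 2, s_3 = 1, t_3 = 5, a_4 = 8.5, b_4 = 5, c_4 = 8, t_4 = 3.5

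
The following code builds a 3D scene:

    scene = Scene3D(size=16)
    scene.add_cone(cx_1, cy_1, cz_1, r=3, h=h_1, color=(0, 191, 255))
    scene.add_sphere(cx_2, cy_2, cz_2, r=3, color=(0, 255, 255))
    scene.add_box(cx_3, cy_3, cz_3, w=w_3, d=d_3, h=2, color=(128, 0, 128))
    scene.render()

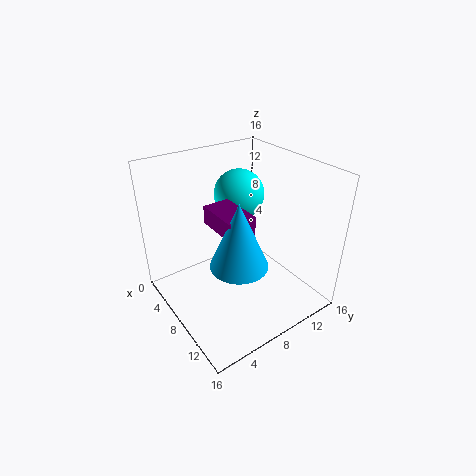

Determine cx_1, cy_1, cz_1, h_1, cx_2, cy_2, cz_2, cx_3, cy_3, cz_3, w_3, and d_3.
cx_1 = 11; cy_1 = 6; cz_1 = 7; h_1 = 7; cx_2 = 4; cy_2 = 11; cz_2 = 11; cx_3 = 6; cy_3 = 5; cz_3 = 10; w_3 = 5; d_3 = 3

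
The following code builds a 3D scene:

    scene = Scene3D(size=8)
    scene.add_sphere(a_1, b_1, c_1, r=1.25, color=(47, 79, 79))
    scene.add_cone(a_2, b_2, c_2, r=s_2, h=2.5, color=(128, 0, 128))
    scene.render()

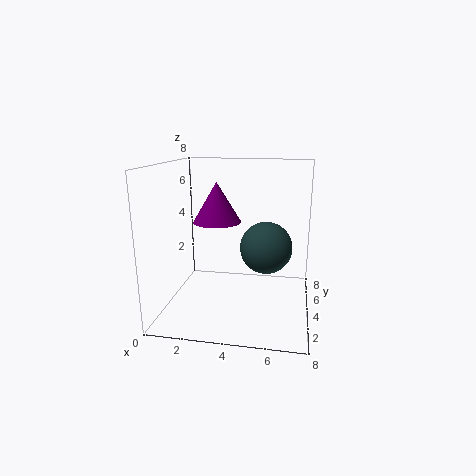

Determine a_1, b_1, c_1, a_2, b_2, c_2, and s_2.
a_1 = 5.75, b_1 = 2, c_1 = 4.25, a_2 = 2.25, b_2 = 6.25, c_2 = 4.25, s_2 = 1.5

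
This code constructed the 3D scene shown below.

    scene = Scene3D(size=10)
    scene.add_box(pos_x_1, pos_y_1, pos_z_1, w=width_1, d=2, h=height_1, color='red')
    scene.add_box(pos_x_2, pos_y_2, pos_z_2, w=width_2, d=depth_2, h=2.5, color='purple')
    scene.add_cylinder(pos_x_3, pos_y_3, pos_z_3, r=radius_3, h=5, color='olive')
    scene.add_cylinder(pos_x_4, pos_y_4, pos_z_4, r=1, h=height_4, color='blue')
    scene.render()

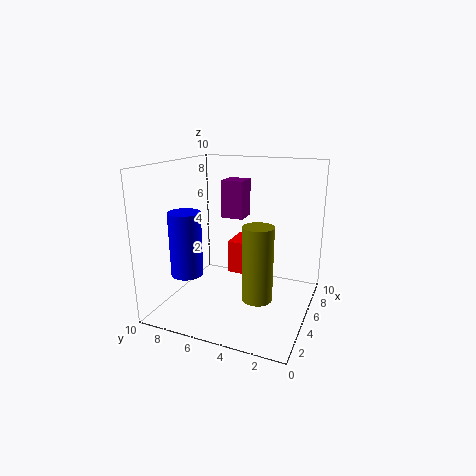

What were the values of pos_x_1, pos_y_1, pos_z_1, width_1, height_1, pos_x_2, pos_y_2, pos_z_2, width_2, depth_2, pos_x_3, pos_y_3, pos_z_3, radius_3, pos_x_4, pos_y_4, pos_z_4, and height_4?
pos_x_1 = 6.5; pos_y_1 = 4.5; pos_z_1 = 1.5; width_1 = 2.5; height_1 = 2.5; pos_x_2 = 4.5; pos_y_2 = 4.5; pos_z_2 = 6.5; width_2 = 1.5; depth_2 = 1.5; pos_x_3 = 3.5; pos_y_3 = 3; pos_z_3 = 1.5; radius_3 = 1; pos_x_4 = 1.5; pos_y_4 = 7; pos_z_4 = 3.5; height_4 = 4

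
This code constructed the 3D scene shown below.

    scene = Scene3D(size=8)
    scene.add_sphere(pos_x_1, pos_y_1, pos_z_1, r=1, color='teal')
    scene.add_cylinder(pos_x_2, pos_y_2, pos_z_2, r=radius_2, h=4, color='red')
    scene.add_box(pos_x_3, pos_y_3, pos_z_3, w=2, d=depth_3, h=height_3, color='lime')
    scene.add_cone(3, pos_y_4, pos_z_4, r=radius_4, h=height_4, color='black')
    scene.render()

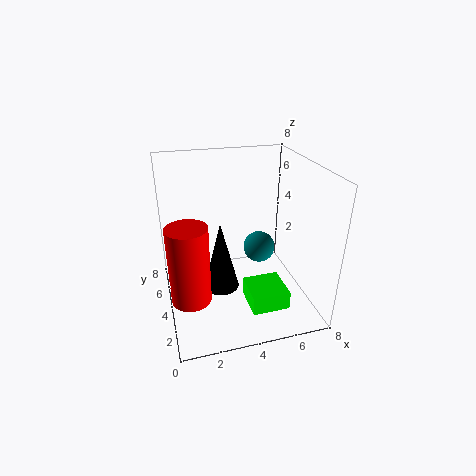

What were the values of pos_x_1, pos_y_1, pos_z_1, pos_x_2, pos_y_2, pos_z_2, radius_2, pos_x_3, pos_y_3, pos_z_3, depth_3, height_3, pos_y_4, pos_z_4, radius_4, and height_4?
pos_x_1 = 6, pos_y_1 = 6, pos_z_1 = 2, pos_x_2 = 1, pos_y_2 = 2, pos_z_2 = 2, radius_2 = 1, pos_x_3 = 4, pos_y_3 = 1, pos_z_3 = 1, depth_3 = 2, height_3 = 1, pos_y_4 = 4, pos_z_4 = 1, radius_4 = 1, height_4 = 4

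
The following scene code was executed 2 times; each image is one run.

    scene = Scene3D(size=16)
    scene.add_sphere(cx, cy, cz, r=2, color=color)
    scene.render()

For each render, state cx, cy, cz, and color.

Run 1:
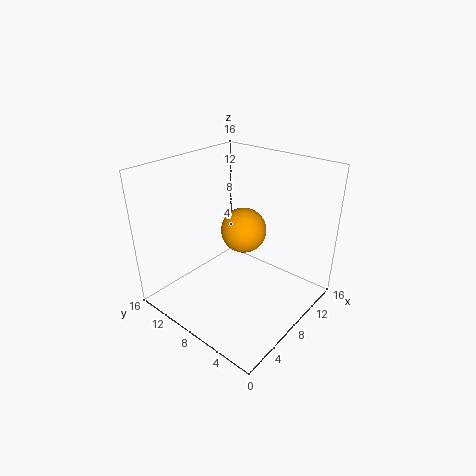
cx = 4; cy = 4; cz = 12; color = 'orange'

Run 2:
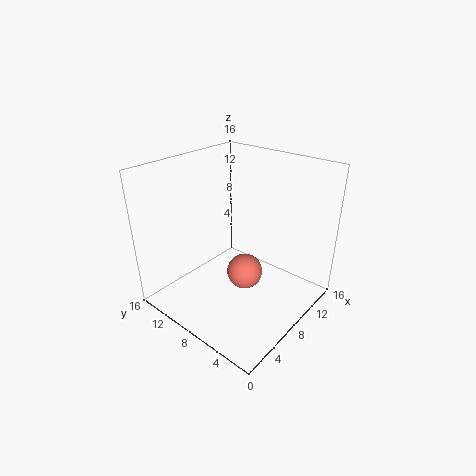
cx = 8; cy = 7; cz = 4; color = 'salmon'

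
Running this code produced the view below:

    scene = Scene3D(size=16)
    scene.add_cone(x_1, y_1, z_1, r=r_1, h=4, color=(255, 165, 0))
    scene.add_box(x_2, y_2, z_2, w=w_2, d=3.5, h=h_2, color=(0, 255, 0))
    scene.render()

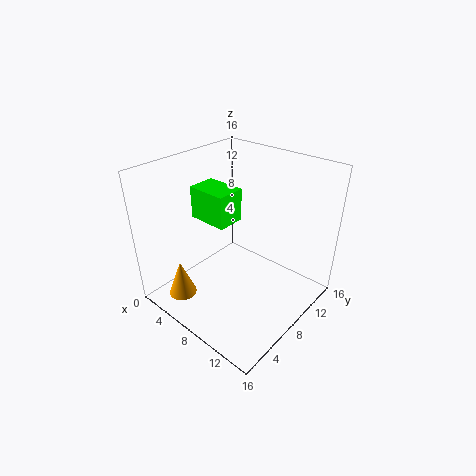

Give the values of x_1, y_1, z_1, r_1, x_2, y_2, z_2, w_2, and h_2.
x_1 = 5; y_1 = 2; z_1 = 2.5; r_1 = 1.5; x_2 = 0.5; y_2 = 8; z_2 = 8; w_2 = 5; h_2 = 4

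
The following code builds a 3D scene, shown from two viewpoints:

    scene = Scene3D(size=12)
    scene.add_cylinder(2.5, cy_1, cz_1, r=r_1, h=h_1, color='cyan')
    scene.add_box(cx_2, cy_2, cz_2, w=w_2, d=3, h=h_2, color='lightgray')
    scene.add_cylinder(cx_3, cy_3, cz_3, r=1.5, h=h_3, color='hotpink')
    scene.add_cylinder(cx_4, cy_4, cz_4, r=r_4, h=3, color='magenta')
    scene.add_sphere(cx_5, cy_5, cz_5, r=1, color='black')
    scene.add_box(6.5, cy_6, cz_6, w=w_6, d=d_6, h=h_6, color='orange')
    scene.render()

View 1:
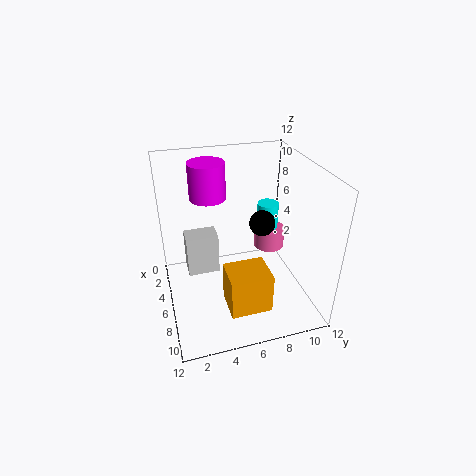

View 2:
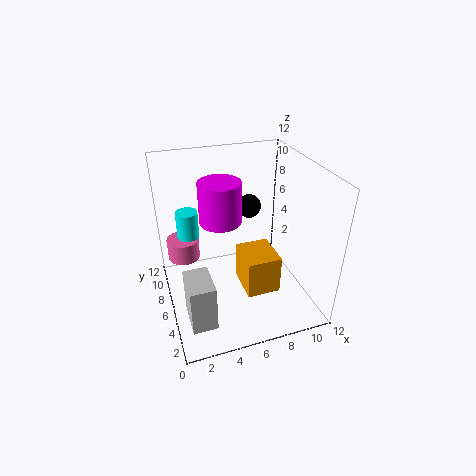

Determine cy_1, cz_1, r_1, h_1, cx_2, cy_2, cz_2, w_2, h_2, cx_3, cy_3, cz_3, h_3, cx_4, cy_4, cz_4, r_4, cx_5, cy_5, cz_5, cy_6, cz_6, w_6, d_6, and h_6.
cy_1 = 10; cz_1 = 4.5; r_1 = 1; h_1 = 2.5; cx_2 = 1; cy_2 = 2; cz_2 = 0.5; w_2 = 2; h_2 = 4; cx_3 = 2; cy_3 = 10.5; cz_3 = 2; h_3 = 2; cx_4 = 4; cy_4 = 4; cz_4 = 9; r_4 = 1.5; cx_5 = 7.5; cy_5 = 7.5; cz_5 = 8; cy_6 = 4.5; cz_6 = 0.5; w_6 = 3; d_6 = 3.5; h_6 = 3.5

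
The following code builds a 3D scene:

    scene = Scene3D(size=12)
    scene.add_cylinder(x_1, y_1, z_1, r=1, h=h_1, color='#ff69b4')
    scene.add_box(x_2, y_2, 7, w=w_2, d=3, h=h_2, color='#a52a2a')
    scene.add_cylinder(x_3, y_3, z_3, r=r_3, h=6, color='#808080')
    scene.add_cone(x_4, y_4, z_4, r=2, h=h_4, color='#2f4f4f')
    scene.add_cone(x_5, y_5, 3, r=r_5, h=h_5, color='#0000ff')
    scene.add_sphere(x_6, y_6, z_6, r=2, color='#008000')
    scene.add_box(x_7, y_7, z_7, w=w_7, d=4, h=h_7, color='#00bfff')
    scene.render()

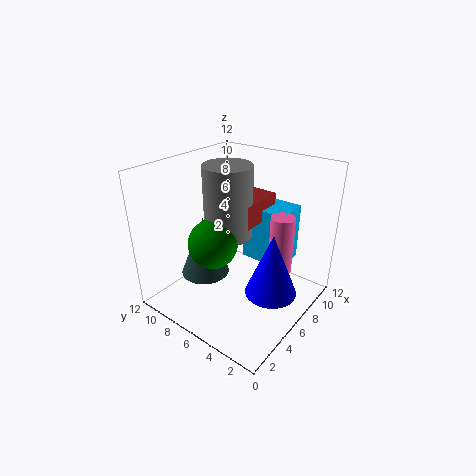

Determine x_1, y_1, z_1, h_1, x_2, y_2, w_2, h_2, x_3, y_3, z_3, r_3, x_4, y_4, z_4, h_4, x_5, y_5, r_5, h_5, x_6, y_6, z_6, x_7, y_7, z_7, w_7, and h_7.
x_1 = 8, y_1 = 3, z_1 = 3, h_1 = 5, x_2 = 6, y_2 = 5, w_2 = 4, h_2 = 2, x_3 = 6, y_3 = 7, z_3 = 6, r_3 = 2, x_4 = 4, y_4 = 8, z_4 = 3, h_4 = 5, x_5 = 5, y_5 = 2, r_5 = 2, h_5 = 5, x_6 = 4, y_6 = 7, z_6 = 6, x_7 = 8, y_7 = 3, z_7 = 3, w_7 = 3, h_7 = 5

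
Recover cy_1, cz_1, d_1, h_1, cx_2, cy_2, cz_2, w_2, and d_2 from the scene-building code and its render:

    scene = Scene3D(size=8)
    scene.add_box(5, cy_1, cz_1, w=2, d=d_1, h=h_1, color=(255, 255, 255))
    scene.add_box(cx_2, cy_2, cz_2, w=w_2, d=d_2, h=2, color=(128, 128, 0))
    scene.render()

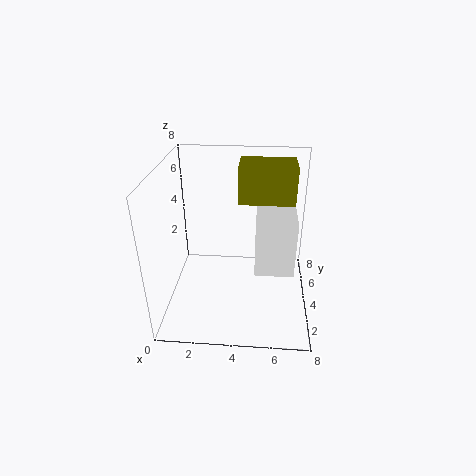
cy_1 = 2; cz_1 = 3; d_1 = 2; h_1 = 3; cx_2 = 4; cy_2 = 4; cz_2 = 6; w_2 = 3; d_2 = 2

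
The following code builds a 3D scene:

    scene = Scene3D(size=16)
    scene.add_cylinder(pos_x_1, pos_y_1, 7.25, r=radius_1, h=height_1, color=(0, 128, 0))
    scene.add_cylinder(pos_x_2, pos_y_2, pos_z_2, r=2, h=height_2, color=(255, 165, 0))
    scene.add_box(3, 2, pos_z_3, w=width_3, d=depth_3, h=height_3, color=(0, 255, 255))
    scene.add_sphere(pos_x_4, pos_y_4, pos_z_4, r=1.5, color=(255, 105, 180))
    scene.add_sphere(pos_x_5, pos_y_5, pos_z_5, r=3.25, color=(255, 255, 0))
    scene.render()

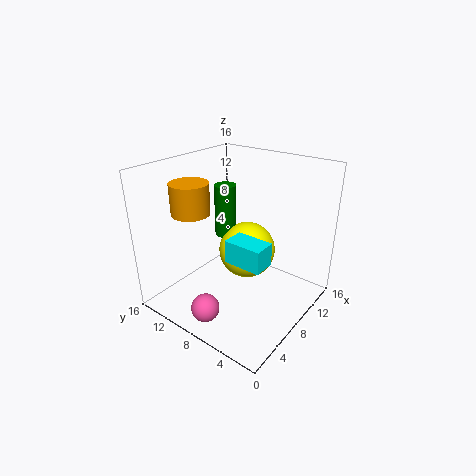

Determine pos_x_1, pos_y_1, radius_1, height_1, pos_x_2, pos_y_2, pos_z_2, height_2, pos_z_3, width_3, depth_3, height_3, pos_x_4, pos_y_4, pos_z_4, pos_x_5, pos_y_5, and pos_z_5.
pos_x_1 = 9.25
pos_y_1 = 10.75
radius_1 = 1.25
height_1 = 6
pos_x_2 = 4
pos_y_2 = 11
pos_z_2 = 11.5
height_2 = 3.25
pos_z_3 = 8.25
width_3 = 2.25
depth_3 = 3.75
height_3 = 2.25
pos_x_4 = 2.25
pos_y_4 = 8
pos_z_4 = 2
pos_x_5 = 9.75
pos_y_5 = 8
pos_z_5 = 5.75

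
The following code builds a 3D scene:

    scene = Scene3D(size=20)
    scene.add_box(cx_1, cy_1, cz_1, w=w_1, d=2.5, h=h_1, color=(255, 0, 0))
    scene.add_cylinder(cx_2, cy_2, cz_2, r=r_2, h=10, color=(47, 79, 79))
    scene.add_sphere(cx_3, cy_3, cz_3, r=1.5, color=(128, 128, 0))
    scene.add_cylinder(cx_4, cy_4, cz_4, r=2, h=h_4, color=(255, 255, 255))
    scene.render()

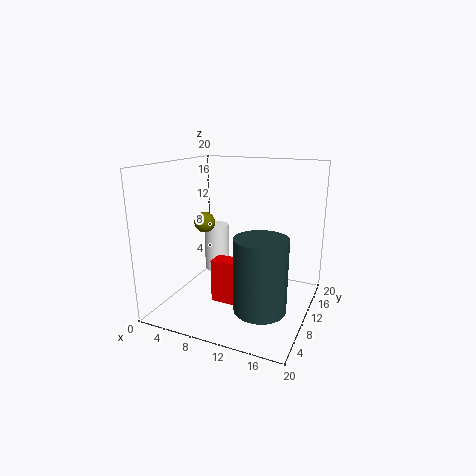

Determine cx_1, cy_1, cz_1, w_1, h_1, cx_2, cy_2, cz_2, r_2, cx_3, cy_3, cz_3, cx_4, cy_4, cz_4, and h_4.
cx_1 = 7.5, cy_1 = 6.5, cz_1 = 1.5, w_1 = 3.5, h_1 = 6, cx_2 = 14.5, cy_2 = 7, cz_2 = 1.5, r_2 = 3.5, cx_3 = 4.5, cy_3 = 10.5, cz_3 = 11.5, cx_4 = 3.5, cy_4 = 16, cz_4 = 2, h_4 = 7.5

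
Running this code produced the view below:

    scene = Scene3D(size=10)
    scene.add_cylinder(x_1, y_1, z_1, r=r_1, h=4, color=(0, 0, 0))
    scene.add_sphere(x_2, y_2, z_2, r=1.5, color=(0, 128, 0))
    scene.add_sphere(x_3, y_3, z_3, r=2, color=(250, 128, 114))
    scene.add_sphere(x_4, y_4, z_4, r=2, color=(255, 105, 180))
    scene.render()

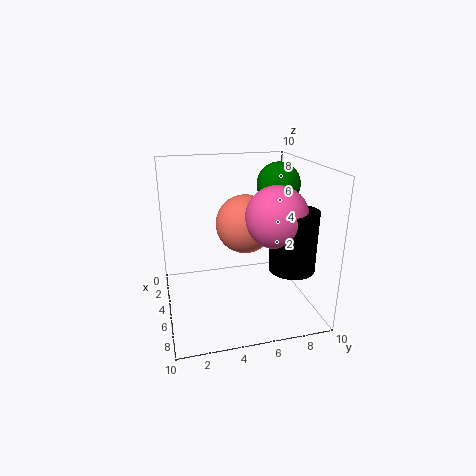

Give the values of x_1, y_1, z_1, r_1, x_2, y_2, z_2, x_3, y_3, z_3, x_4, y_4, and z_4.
x_1 = 7.5; y_1 = 8; z_1 = 3.5; r_1 = 1.5; x_2 = 4.5; y_2 = 8; z_2 = 8.5; x_3 = 5; y_3 = 5.5; z_3 = 6; x_4 = 7; y_4 = 7; z_4 = 7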